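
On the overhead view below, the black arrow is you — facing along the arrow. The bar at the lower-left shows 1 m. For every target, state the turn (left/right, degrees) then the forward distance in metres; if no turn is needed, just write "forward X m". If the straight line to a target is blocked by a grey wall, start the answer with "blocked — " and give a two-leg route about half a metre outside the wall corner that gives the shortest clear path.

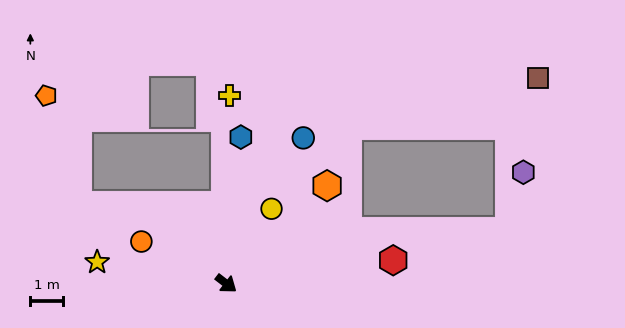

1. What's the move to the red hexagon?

turn left 46°, forward 5.1 m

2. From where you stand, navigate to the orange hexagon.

turn left 82°, forward 4.3 m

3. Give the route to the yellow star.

turn right 152°, forward 4.0 m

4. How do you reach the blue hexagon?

turn left 122°, forward 4.5 m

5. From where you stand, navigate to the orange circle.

turn right 169°, forward 2.9 m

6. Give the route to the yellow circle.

turn left 96°, forward 2.7 m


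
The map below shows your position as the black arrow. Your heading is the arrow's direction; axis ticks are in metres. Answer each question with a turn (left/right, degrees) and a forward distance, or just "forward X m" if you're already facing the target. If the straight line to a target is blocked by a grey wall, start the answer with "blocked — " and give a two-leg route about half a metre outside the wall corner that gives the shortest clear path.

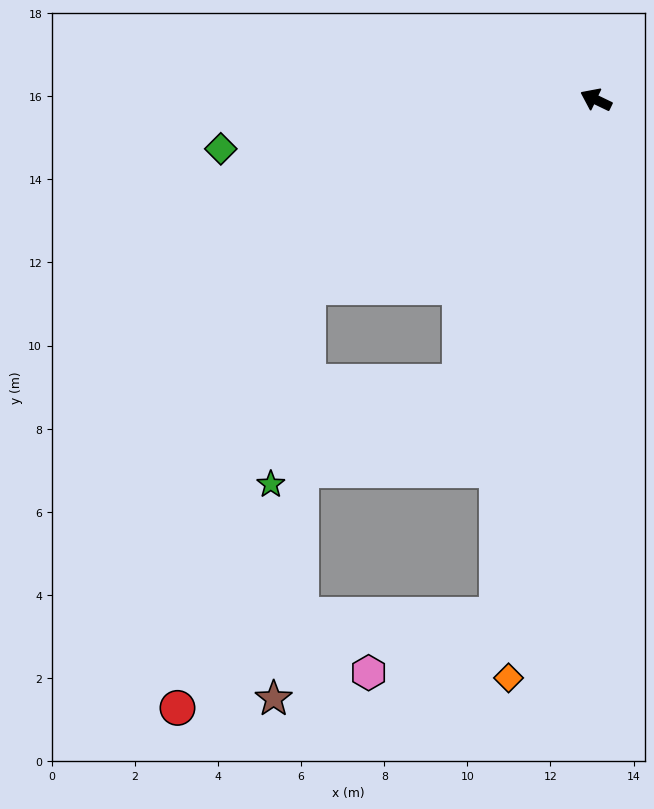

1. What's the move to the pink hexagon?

blocked — turn left 105°, forward 12.6 m, then turn right 55°, forward 3.4 m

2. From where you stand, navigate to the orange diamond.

turn left 107°, forward 14.1 m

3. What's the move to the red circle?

blocked — turn left 59°, forward 8.3 m, then turn left 39°, forward 10.6 m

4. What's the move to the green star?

blocked — turn left 90°, forward 7.5 m, then turn right 36°, forward 5.2 m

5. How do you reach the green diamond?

turn left 33°, forward 9.1 m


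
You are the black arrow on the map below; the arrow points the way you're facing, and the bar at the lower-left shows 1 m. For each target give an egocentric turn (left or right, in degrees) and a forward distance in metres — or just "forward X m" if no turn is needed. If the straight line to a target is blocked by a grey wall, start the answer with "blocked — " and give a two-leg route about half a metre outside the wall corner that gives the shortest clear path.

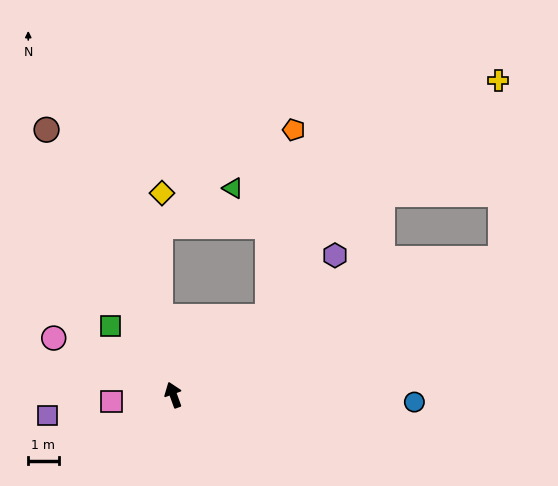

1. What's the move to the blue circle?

turn right 112°, forward 7.9 m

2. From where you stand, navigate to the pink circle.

turn left 45°, forward 4.3 m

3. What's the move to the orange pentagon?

blocked — turn right 70°, forward 4.0 m, then turn left 42°, forward 6.2 m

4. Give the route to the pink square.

turn left 76°, forward 2.0 m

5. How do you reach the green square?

turn left 22°, forward 3.1 m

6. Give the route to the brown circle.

turn left 6°, forward 9.6 m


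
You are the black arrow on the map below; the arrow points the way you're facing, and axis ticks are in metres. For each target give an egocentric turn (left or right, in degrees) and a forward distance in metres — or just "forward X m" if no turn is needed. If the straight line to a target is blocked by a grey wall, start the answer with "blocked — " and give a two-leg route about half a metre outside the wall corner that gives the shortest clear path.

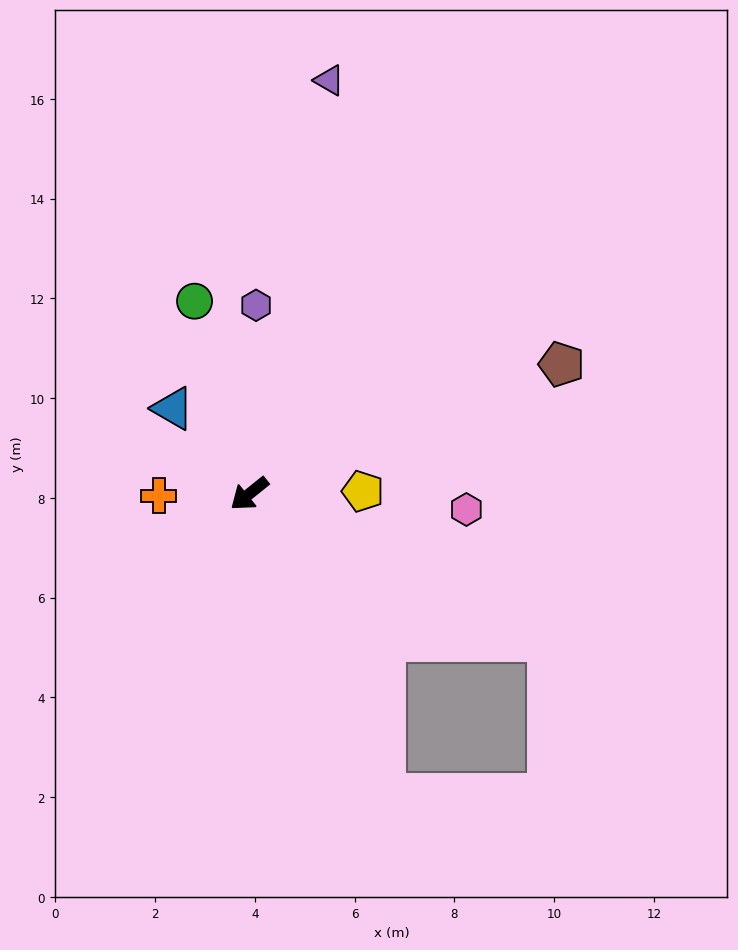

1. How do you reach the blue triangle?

turn right 87°, forward 2.3 m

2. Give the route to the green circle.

turn right 113°, forward 4.0 m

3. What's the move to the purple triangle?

turn right 140°, forward 8.4 m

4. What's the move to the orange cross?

turn right 38°, forward 1.8 m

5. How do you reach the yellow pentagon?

turn left 143°, forward 2.3 m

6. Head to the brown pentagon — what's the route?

turn left 164°, forward 6.8 m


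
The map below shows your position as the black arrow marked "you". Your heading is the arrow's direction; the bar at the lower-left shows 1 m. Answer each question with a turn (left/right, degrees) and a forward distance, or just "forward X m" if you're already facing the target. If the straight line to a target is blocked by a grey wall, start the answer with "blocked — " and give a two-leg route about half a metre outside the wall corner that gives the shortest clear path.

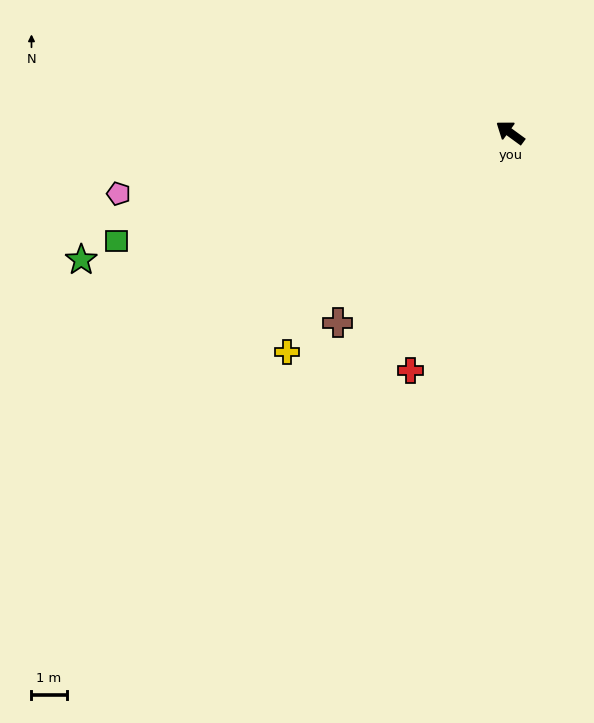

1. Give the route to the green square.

turn left 52°, forward 11.6 m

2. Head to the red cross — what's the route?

turn left 103°, forward 7.3 m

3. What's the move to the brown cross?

turn left 84°, forward 7.3 m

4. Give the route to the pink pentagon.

turn left 45°, forward 11.3 m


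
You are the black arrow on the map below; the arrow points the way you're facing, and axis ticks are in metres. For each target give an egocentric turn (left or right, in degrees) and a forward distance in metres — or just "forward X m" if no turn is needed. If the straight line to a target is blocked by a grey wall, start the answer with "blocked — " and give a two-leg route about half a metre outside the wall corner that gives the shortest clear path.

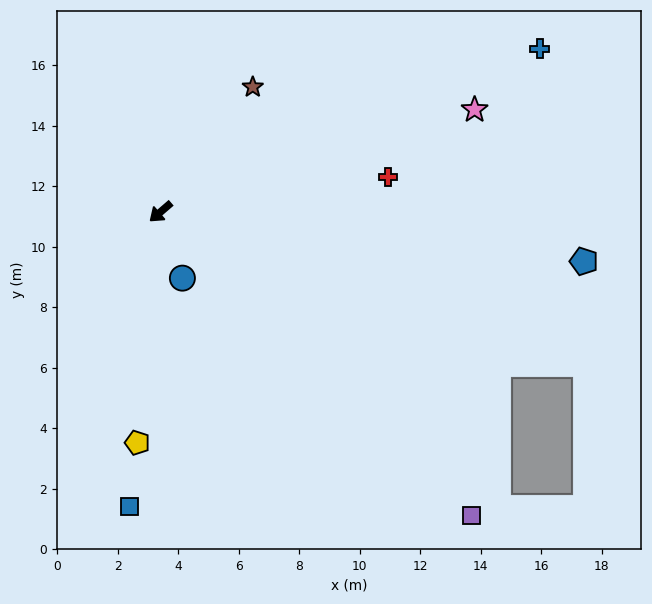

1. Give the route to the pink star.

turn left 157°, forward 10.9 m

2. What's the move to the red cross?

turn left 148°, forward 7.6 m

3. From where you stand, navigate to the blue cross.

turn left 163°, forward 13.7 m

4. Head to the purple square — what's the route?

turn left 95°, forward 14.4 m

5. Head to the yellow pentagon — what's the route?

turn left 43°, forward 7.7 m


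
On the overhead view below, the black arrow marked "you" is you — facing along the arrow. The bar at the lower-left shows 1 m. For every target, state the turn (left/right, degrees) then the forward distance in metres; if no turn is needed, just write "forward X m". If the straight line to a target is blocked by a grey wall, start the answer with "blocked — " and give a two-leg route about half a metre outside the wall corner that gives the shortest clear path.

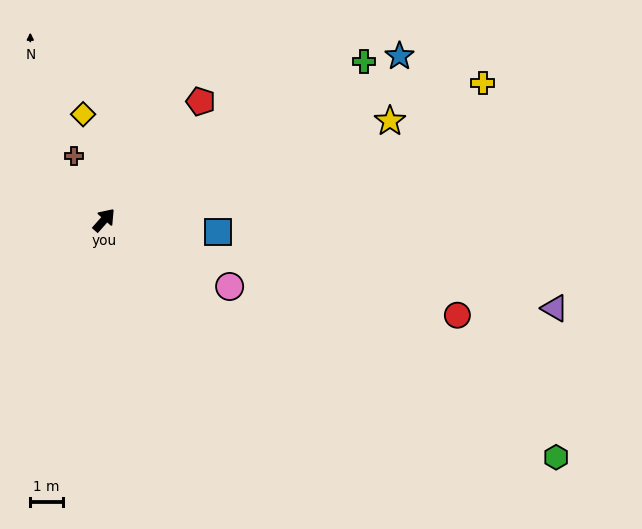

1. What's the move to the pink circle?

turn right 76°, forward 4.4 m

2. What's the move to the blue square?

turn right 54°, forward 3.5 m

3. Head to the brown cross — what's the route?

turn left 67°, forward 2.2 m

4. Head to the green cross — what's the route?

turn right 17°, forward 9.4 m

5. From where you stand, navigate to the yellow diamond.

turn left 53°, forward 3.3 m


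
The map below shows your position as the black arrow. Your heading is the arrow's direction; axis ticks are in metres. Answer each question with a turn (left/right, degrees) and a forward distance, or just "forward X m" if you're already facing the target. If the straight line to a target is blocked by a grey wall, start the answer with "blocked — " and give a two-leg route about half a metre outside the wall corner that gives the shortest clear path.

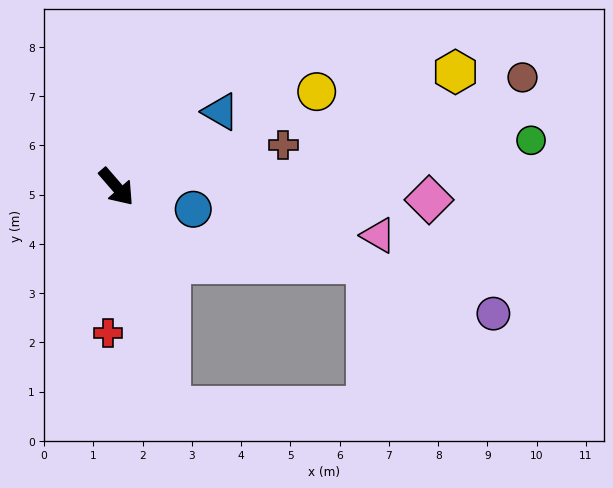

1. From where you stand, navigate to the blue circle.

turn left 33°, forward 1.6 m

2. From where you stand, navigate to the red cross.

turn right 44°, forward 3.0 m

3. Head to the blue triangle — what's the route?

turn left 85°, forward 2.6 m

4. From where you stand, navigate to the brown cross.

turn left 63°, forward 3.5 m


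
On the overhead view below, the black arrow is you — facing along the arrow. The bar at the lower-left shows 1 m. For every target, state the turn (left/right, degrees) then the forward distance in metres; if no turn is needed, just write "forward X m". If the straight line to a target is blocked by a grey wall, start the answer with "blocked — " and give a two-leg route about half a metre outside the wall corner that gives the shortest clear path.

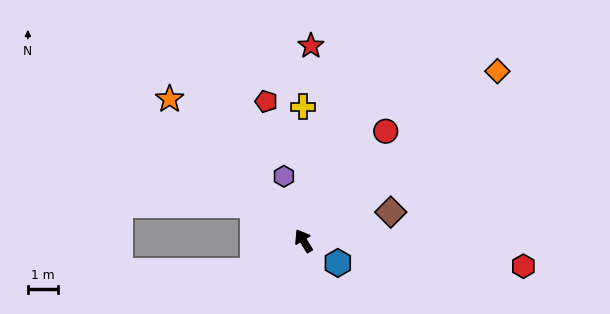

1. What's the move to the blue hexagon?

turn right 154°, forward 1.4 m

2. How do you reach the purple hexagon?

turn right 14°, forward 2.2 m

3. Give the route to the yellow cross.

turn right 31°, forward 4.5 m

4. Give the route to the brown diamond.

turn right 103°, forward 3.1 m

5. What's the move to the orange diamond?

turn right 80°, forward 8.6 m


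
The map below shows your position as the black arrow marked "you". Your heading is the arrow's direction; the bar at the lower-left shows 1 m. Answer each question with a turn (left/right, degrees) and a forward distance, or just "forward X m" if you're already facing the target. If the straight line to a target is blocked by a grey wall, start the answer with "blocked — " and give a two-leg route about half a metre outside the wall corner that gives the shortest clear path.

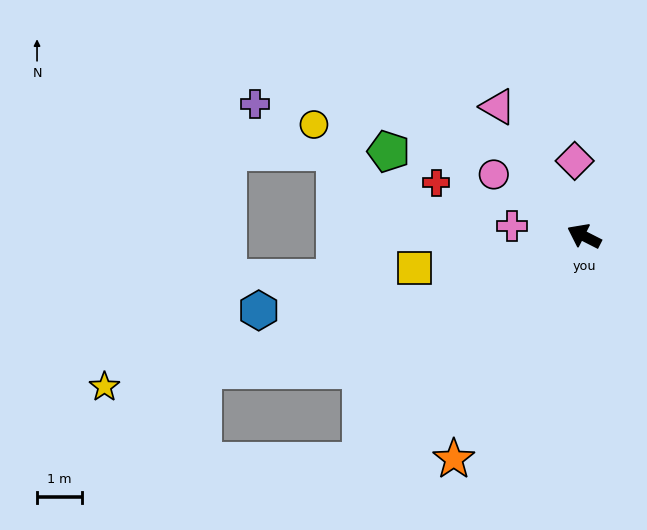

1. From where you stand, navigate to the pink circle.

turn right 7°, forward 2.4 m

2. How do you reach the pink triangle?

turn right 29°, forward 3.5 m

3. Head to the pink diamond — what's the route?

turn right 56°, forward 1.7 m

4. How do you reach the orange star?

turn left 87°, forward 5.8 m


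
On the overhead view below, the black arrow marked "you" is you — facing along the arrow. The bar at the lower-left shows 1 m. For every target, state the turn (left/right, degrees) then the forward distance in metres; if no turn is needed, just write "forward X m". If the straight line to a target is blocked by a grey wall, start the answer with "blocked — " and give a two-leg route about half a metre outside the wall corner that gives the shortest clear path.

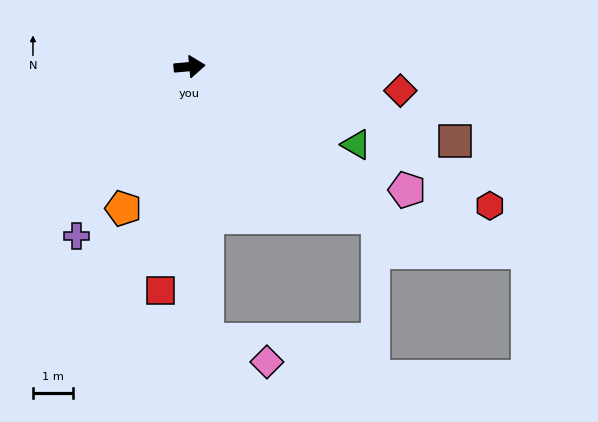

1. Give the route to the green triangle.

turn right 30°, forward 4.6 m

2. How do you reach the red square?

turn right 103°, forward 5.7 m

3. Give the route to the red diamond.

turn right 12°, forward 5.3 m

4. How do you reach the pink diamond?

blocked — turn right 91°, forward 6.9 m, then turn left 65°, forward 1.6 m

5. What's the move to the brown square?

turn right 21°, forward 6.9 m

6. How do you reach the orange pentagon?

turn right 120°, forward 3.9 m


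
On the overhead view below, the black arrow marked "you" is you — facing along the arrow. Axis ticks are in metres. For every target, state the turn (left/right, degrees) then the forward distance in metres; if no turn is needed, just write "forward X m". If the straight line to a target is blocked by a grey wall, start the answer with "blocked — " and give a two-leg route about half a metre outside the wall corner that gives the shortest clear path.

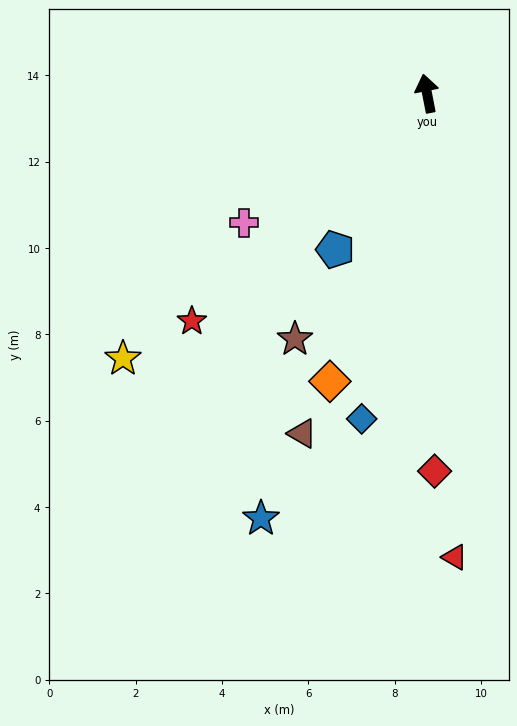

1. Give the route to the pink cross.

turn left 114°, forward 5.2 m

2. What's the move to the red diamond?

turn left 170°, forward 8.8 m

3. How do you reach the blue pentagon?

turn left 139°, forward 4.2 m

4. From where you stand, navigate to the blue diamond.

turn left 158°, forward 7.7 m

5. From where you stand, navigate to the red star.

turn left 123°, forward 7.6 m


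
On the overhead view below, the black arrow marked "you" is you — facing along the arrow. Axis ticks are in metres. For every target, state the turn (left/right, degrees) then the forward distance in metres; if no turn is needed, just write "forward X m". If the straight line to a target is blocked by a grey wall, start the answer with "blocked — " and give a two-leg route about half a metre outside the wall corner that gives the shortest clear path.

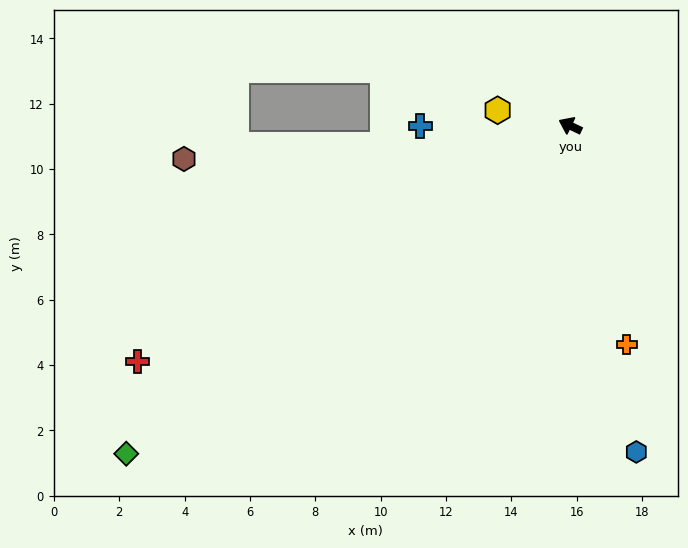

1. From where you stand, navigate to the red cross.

turn left 54°, forward 15.1 m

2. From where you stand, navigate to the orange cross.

turn left 130°, forward 6.9 m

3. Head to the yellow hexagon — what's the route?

turn left 13°, forward 2.3 m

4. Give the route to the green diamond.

turn left 62°, forward 16.9 m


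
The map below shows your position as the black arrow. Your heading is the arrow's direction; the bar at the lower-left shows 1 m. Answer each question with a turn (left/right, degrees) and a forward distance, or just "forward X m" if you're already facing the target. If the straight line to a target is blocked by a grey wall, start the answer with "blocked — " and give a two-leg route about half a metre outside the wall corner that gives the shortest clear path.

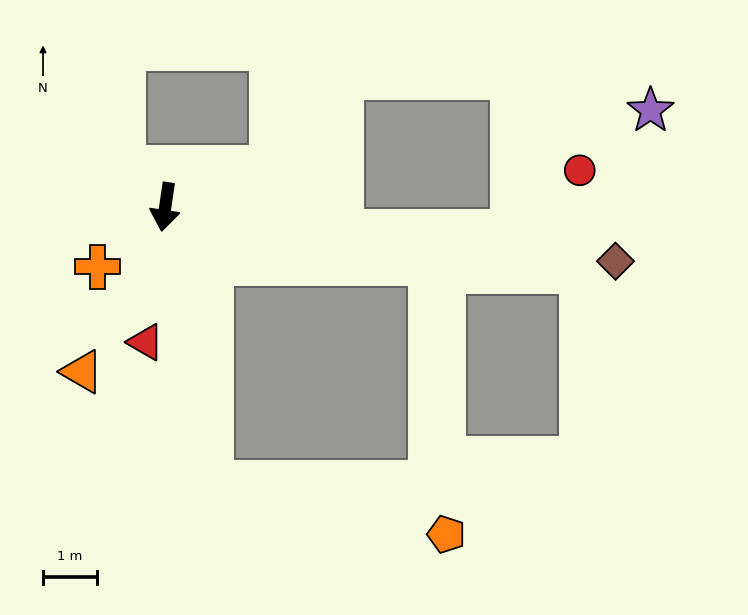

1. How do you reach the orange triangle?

turn right 18°, forward 3.4 m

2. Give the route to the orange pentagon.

blocked — turn left 18°, forward 5.2 m, then turn left 68°, forward 4.4 m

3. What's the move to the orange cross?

turn right 40°, forward 1.7 m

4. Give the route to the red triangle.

forward 2.5 m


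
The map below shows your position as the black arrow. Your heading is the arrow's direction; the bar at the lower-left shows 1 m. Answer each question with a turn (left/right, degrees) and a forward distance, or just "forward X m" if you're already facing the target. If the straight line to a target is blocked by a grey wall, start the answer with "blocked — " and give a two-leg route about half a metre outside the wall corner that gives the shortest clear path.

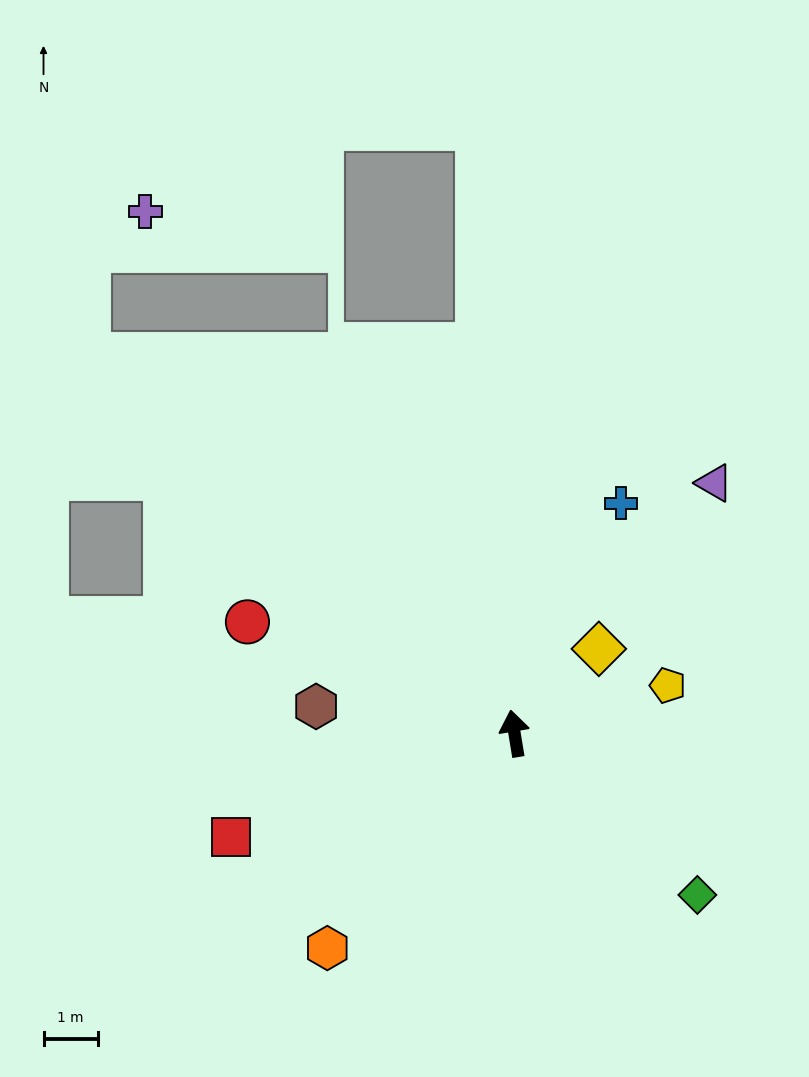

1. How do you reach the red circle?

turn left 58°, forward 5.3 m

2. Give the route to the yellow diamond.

turn right 54°, forward 2.2 m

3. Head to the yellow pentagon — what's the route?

turn right 82°, forward 3.0 m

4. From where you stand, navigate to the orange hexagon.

turn left 130°, forward 5.3 m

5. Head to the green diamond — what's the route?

turn right 141°, forward 4.5 m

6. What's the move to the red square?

turn left 101°, forward 5.6 m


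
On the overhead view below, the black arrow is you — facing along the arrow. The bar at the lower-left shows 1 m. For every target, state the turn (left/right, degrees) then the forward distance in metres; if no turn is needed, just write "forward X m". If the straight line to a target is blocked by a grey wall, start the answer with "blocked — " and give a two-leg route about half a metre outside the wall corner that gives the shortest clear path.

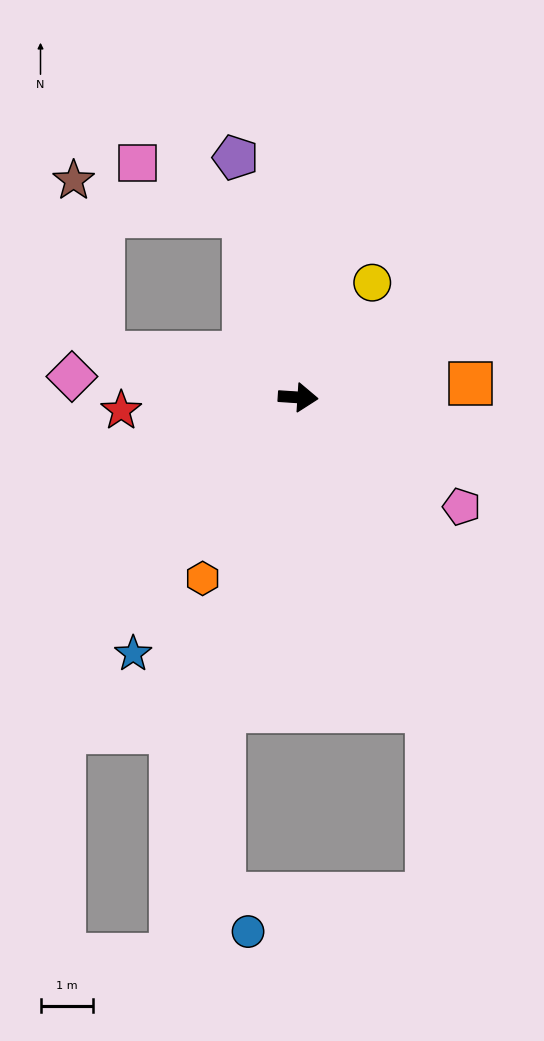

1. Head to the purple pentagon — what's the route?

turn left 108°, forward 4.7 m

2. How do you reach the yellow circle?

turn left 61°, forward 2.6 m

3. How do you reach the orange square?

turn left 8°, forward 3.3 m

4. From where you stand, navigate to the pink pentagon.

turn right 30°, forward 3.8 m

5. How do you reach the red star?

turn right 172°, forward 3.4 m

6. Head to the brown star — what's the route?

blocked — turn left 171°, forward 3.8 m, then turn right 68°, forward 3.4 m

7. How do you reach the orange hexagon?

turn right 114°, forward 3.9 m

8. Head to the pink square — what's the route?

blocked — turn left 110°, forward 3.6 m, then turn left 48°, forward 2.3 m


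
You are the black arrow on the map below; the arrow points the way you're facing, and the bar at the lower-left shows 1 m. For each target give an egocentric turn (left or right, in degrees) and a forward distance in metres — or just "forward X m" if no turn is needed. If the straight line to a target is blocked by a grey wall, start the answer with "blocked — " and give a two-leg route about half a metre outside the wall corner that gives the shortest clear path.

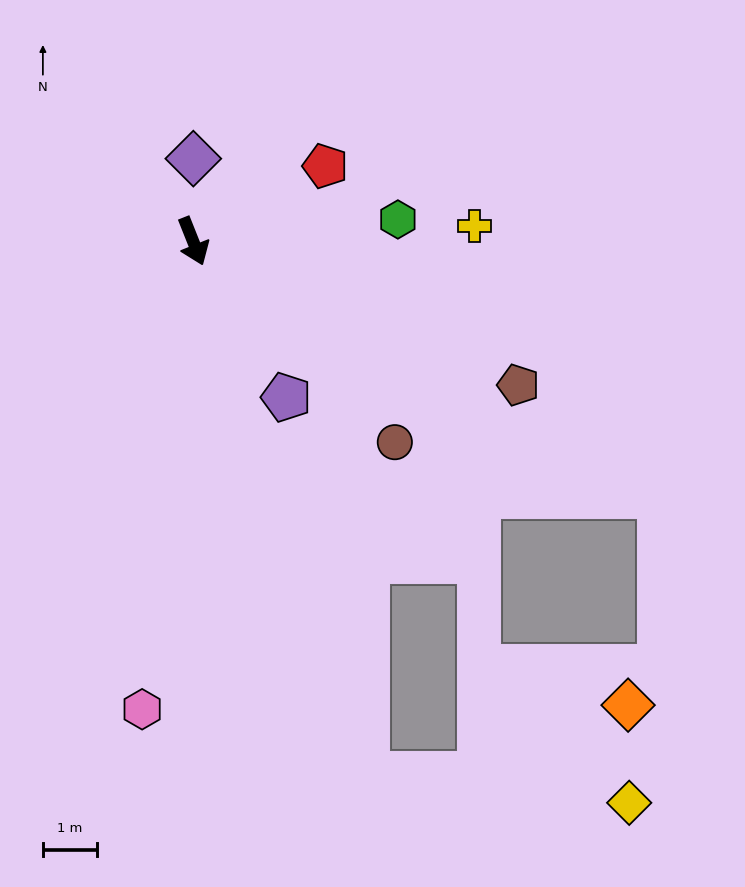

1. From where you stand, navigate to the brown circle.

turn left 23°, forward 5.3 m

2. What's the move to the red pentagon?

turn left 98°, forward 2.8 m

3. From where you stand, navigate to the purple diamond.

turn left 158°, forward 1.5 m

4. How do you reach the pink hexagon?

turn right 28°, forward 8.7 m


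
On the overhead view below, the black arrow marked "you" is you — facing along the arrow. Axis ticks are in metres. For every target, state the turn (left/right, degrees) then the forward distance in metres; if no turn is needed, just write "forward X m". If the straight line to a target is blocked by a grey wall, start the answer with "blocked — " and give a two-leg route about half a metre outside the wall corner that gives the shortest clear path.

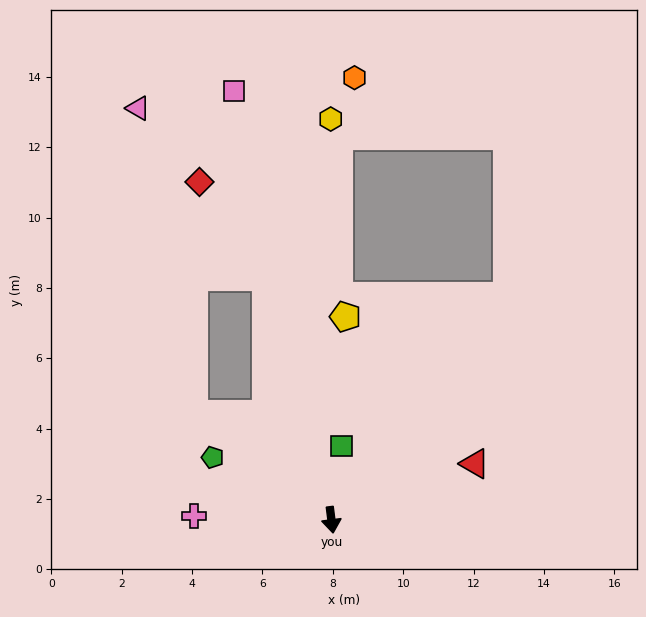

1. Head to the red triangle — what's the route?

turn left 104°, forward 4.4 m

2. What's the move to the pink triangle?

blocked — turn right 135°, forward 4.9 m, then turn right 42°, forward 8.8 m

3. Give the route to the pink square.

turn right 174°, forward 12.5 m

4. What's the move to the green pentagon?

turn right 125°, forward 3.8 m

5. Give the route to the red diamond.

blocked — turn right 172°, forward 7.2 m, then turn left 20°, forward 3.3 m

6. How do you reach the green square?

turn left 165°, forward 2.1 m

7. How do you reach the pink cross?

turn right 99°, forward 3.9 m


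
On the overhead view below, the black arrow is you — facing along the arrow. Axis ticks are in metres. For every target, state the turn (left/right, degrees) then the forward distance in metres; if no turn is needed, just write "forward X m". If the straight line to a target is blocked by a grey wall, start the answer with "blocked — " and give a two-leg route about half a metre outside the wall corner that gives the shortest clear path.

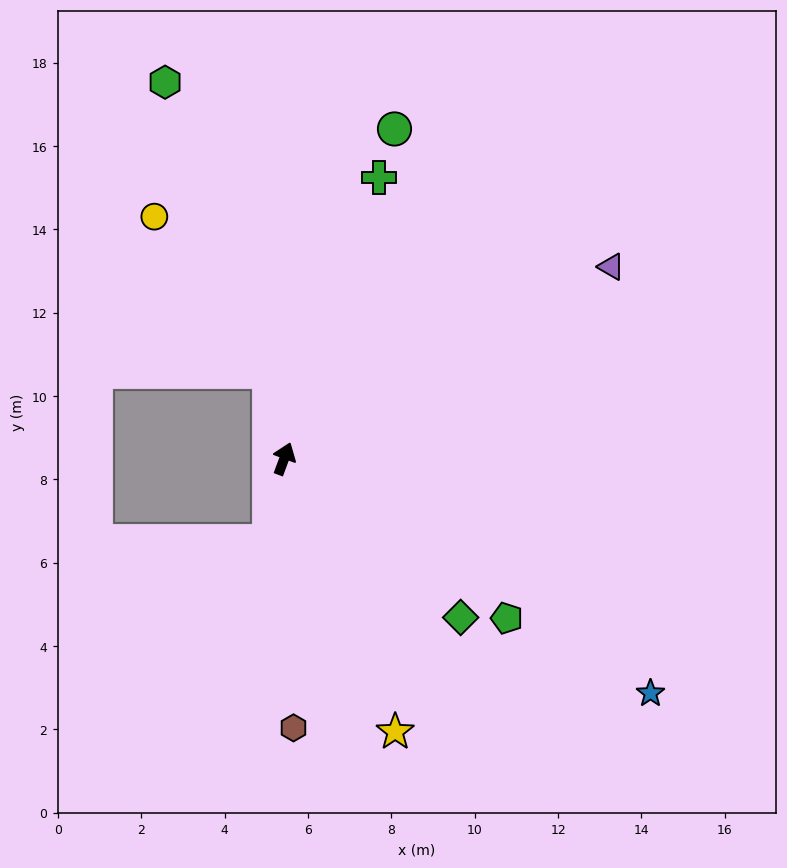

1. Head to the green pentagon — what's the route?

turn right 105°, forward 6.6 m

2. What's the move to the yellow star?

turn right 137°, forward 7.1 m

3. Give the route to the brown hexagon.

turn right 158°, forward 6.5 m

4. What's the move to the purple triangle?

turn right 39°, forward 9.1 m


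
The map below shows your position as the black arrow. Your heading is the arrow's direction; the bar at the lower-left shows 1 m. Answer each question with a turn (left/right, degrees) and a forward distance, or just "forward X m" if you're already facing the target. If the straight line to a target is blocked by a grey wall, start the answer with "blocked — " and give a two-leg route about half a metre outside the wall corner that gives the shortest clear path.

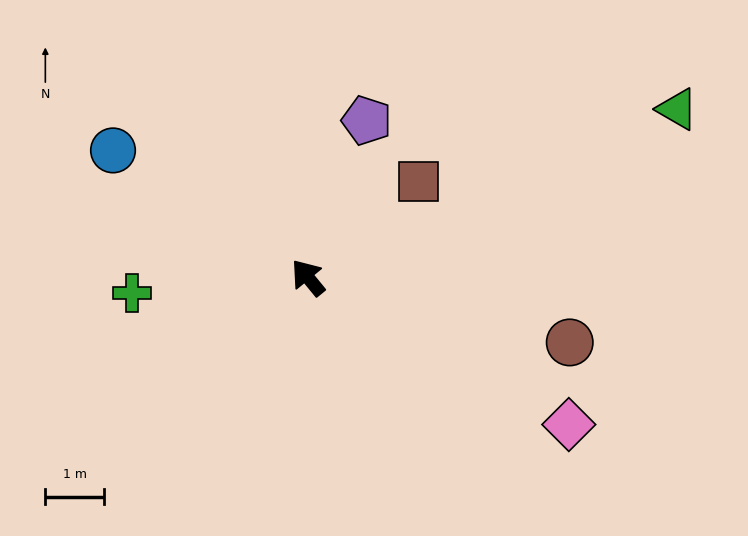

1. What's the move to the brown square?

turn right 88°, forward 2.5 m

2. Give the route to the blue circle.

turn left 18°, forward 3.9 m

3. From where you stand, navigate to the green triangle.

turn right 105°, forward 6.9 m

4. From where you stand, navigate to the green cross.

turn left 56°, forward 3.0 m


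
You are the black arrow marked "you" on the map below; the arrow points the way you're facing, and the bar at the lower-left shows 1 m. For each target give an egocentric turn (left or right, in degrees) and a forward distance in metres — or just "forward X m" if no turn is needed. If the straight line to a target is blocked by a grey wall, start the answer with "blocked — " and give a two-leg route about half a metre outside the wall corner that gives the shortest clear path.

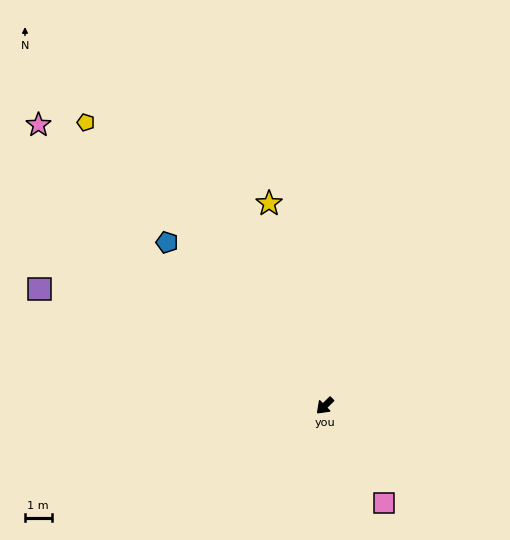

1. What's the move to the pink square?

turn left 77°, forward 4.3 m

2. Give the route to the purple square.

turn right 67°, forward 11.6 m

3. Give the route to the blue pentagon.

turn right 90°, forward 8.5 m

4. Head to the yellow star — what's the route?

turn right 119°, forward 7.9 m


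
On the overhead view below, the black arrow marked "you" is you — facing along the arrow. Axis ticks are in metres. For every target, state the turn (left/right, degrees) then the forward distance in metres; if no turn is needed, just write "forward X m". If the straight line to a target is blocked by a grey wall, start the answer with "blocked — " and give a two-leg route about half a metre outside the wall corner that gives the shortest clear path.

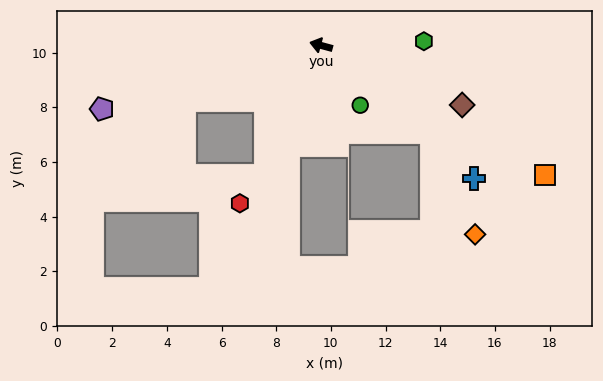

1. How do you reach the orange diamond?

blocked — turn left 157°, forward 5.1 m, then turn right 29°, forward 4.1 m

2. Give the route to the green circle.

turn left 138°, forward 2.6 m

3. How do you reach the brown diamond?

turn left 172°, forward 5.6 m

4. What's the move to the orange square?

turn left 165°, forward 9.5 m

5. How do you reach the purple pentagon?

turn left 31°, forward 8.3 m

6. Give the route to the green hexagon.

turn right 163°, forward 3.8 m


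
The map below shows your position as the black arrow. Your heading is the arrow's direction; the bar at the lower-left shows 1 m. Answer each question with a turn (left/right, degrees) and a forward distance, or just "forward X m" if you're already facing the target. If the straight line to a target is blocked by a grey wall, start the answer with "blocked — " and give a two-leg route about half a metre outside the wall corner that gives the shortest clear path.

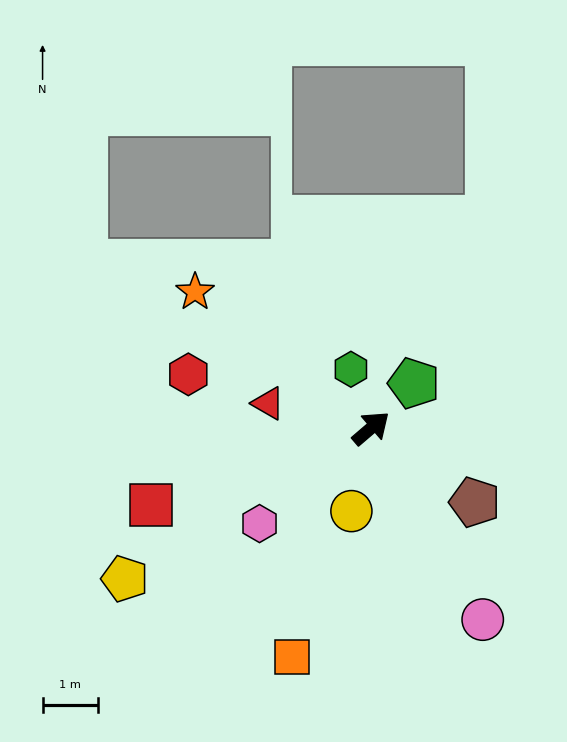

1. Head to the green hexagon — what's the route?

turn left 68°, forward 1.1 m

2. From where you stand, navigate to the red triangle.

turn left 126°, forward 1.9 m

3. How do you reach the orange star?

turn left 102°, forward 4.0 m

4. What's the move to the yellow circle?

turn right 144°, forward 1.5 m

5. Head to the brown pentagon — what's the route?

turn right 76°, forward 2.3 m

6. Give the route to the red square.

turn left 159°, forward 4.2 m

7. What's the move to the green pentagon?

turn left 6°, forward 1.1 m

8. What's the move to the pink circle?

turn right 100°, forward 4.0 m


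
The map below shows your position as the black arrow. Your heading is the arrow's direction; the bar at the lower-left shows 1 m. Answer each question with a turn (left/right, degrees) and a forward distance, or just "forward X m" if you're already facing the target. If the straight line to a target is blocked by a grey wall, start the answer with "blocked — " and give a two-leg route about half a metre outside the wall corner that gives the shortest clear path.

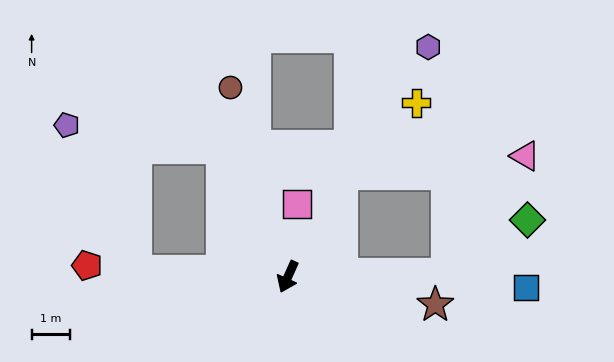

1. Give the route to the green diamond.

blocked — turn left 115°, forward 4.2 m, then turn left 33°, forward 2.5 m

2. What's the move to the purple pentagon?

blocked — turn right 129°, forward 3.8 m, then turn left 55°, forward 4.1 m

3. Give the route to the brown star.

turn left 103°, forward 4.0 m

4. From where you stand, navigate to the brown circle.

turn right 139°, forward 5.2 m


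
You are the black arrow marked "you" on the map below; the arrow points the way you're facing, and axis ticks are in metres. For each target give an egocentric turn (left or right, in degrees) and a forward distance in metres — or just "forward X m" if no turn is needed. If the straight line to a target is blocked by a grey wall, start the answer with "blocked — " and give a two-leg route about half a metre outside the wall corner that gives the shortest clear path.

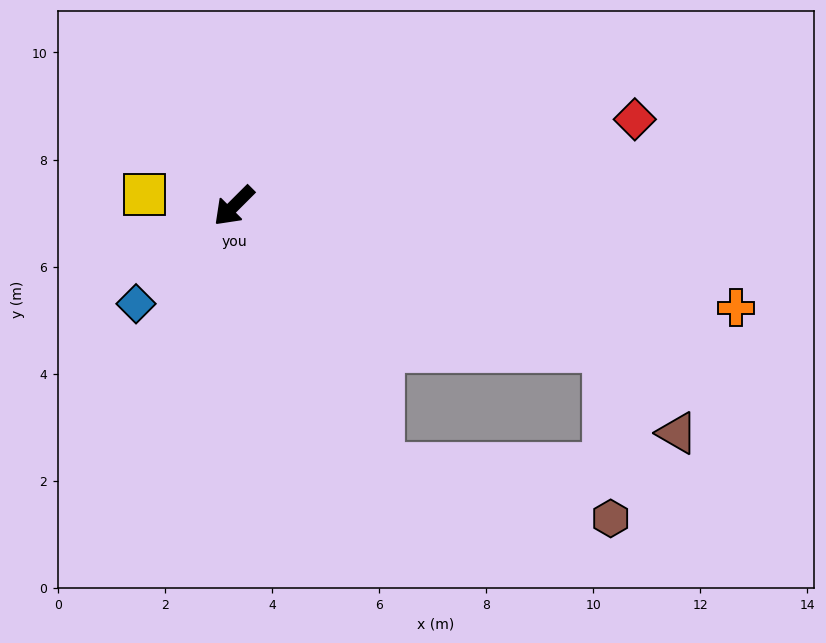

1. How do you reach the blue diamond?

forward 2.6 m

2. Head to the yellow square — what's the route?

turn right 52°, forward 1.7 m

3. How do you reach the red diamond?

turn left 147°, forward 7.7 m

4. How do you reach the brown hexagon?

blocked — turn left 75°, forward 5.6 m, then turn left 47°, forward 4.4 m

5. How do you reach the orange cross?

turn left 124°, forward 9.6 m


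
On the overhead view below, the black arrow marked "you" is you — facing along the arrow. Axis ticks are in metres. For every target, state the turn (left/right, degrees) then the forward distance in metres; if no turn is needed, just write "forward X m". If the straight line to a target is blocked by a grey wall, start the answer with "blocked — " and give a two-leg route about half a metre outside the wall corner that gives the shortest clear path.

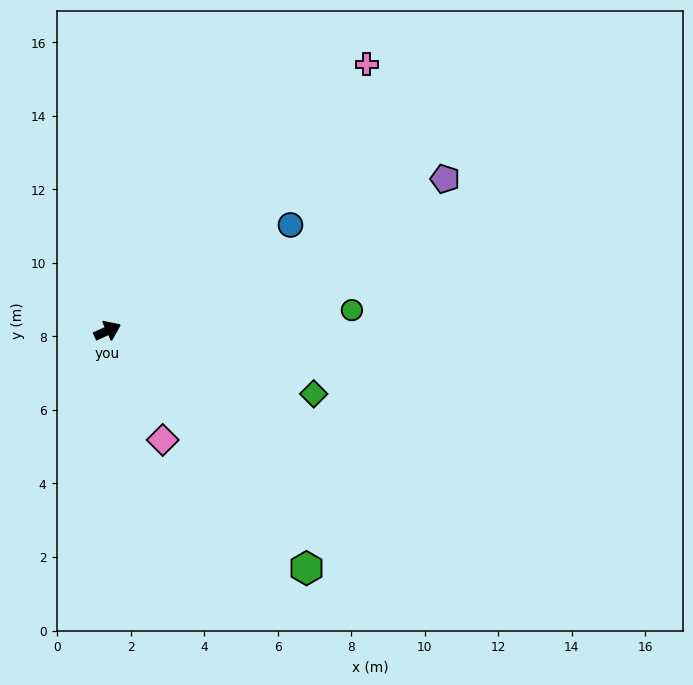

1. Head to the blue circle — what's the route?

turn left 5°, forward 5.7 m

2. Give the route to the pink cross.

turn left 21°, forward 10.1 m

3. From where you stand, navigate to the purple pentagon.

forward 10.1 m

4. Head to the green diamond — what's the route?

turn right 42°, forward 5.9 m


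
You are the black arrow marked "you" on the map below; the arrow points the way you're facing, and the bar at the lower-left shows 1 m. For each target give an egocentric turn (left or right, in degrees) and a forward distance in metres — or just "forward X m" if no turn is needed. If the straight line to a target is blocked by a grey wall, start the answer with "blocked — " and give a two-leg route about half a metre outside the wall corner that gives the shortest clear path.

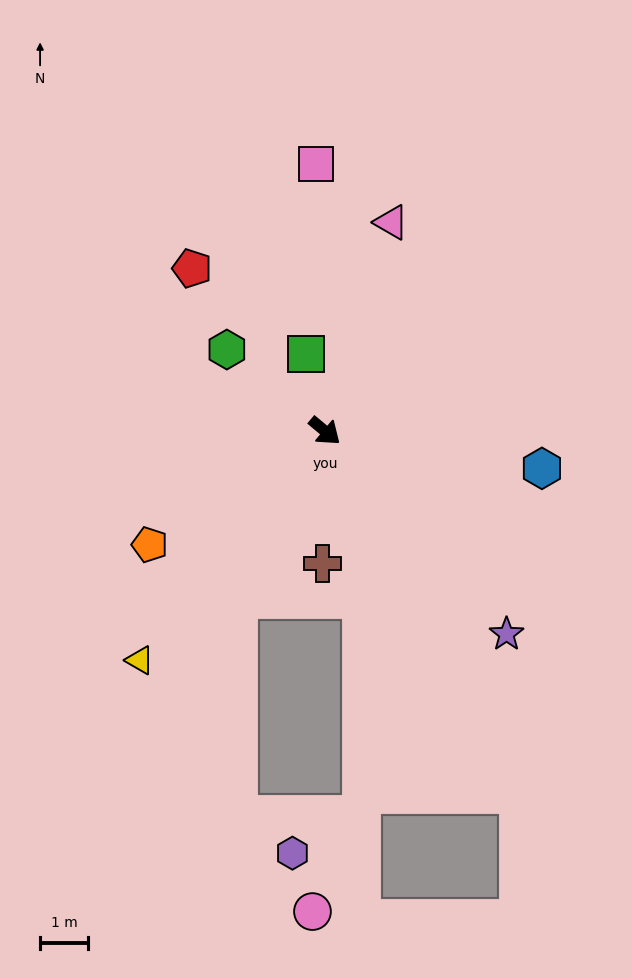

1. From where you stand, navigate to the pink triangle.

turn left 112°, forward 4.5 m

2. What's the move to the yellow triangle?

turn right 89°, forward 6.1 m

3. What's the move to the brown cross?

turn right 51°, forward 2.7 m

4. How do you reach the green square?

turn left 144°, forward 1.6 m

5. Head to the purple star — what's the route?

turn right 8°, forward 5.6 m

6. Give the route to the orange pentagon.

turn right 107°, forward 4.3 m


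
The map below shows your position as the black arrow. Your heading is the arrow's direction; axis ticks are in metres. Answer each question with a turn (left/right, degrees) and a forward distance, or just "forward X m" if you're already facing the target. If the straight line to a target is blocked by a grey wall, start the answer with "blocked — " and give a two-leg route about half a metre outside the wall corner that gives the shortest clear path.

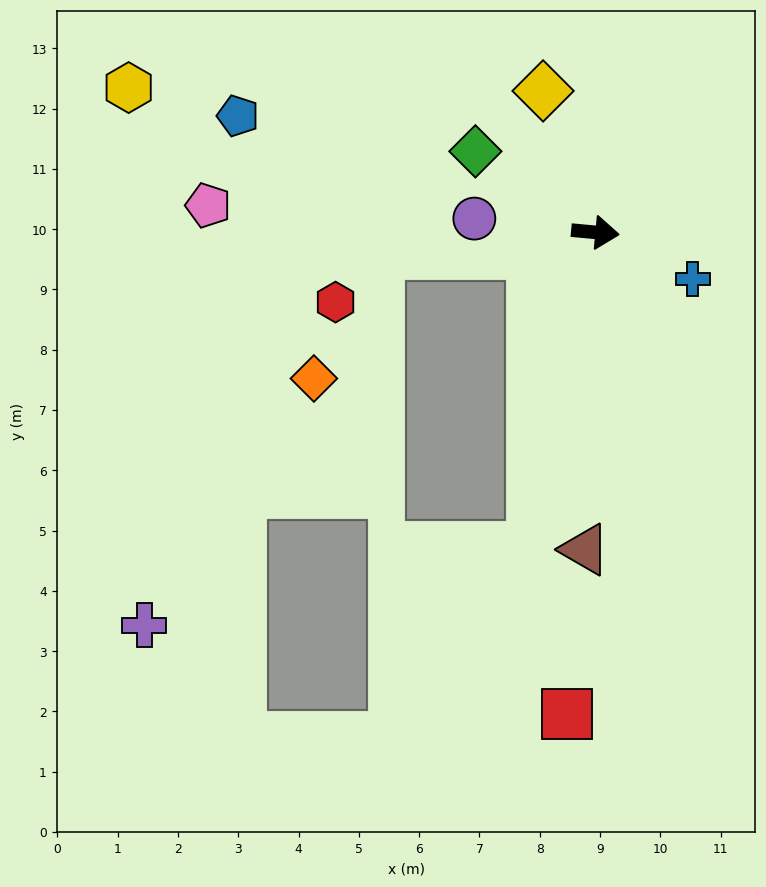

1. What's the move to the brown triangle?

turn right 87°, forward 5.3 m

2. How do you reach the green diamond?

turn left 151°, forward 2.4 m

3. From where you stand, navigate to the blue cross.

turn right 20°, forward 1.8 m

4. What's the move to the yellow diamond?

turn left 116°, forward 2.5 m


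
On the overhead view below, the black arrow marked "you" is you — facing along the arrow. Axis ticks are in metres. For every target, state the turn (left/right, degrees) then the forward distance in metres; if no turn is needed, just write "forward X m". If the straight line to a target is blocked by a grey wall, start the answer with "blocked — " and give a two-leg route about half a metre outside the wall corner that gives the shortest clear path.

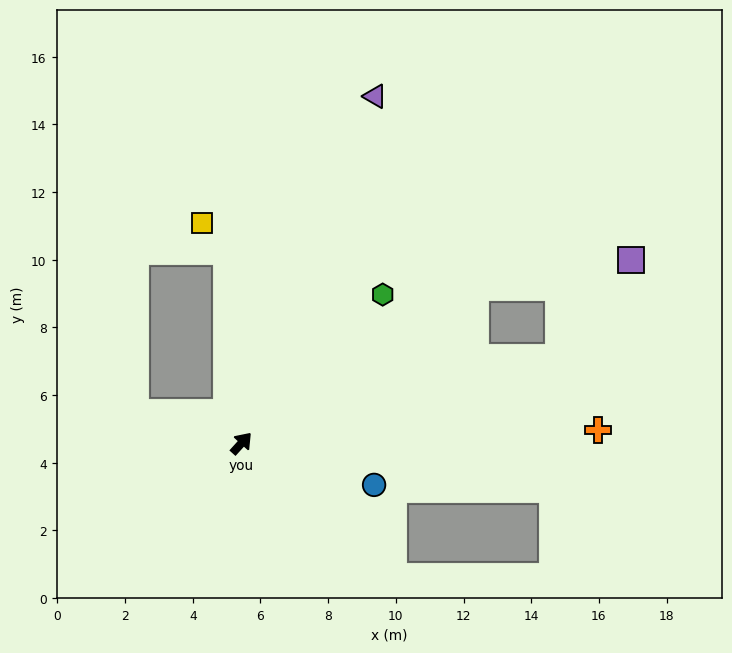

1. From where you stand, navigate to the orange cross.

turn right 46°, forward 10.5 m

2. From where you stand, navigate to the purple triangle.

turn left 21°, forward 11.0 m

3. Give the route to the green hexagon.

forward 6.1 m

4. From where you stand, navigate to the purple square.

blocked — turn right 14°, forward 8.3 m, then turn right 24°, forward 4.7 m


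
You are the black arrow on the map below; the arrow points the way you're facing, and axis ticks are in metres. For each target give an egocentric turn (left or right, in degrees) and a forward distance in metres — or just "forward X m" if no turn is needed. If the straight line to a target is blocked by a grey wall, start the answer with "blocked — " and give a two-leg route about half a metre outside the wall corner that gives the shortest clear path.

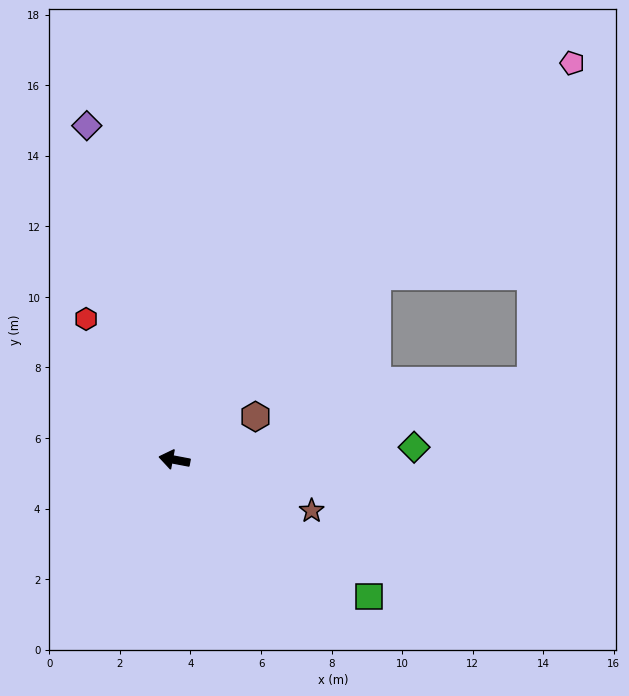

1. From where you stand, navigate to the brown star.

turn left 170°, forward 4.1 m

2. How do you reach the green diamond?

turn right 166°, forward 6.8 m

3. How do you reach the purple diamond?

turn right 65°, forward 9.8 m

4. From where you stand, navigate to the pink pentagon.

turn right 124°, forward 15.9 m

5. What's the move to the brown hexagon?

turn right 141°, forward 2.6 m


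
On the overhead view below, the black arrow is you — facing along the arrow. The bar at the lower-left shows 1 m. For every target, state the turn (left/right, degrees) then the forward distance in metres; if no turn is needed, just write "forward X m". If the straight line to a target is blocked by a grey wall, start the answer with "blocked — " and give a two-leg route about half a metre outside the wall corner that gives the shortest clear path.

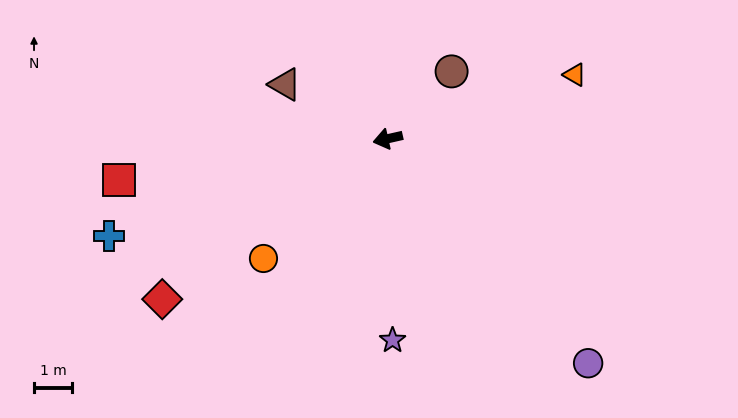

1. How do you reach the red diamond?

turn left 23°, forward 7.3 m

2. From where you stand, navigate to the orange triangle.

turn right 174°, forward 5.2 m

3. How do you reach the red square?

turn right 4°, forward 7.1 m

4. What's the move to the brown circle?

turn right 146°, forward 2.4 m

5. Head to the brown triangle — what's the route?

turn right 41°, forward 3.0 m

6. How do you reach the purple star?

turn left 79°, forward 5.3 m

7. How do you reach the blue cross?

turn left 6°, forward 7.7 m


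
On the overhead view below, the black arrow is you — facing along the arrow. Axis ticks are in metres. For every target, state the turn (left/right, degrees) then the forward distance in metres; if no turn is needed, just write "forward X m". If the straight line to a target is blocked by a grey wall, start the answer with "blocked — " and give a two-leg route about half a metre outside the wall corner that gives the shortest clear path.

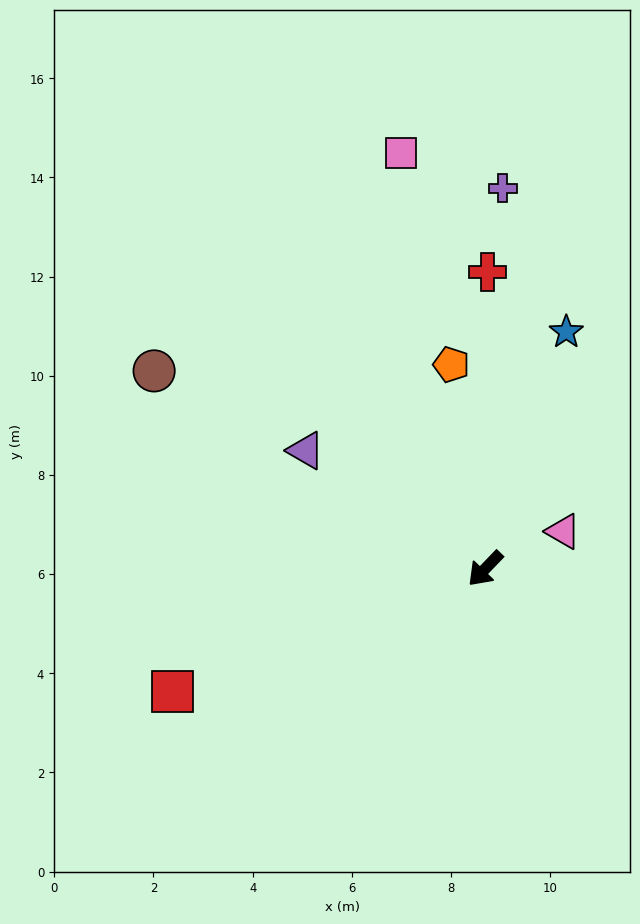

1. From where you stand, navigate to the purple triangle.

turn right 79°, forward 4.3 m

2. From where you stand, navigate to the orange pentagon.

turn right 127°, forward 4.2 m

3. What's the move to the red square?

turn right 25°, forward 6.8 m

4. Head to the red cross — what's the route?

turn right 137°, forward 6.0 m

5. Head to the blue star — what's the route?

turn right 155°, forward 5.0 m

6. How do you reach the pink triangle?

turn left 159°, forward 1.7 m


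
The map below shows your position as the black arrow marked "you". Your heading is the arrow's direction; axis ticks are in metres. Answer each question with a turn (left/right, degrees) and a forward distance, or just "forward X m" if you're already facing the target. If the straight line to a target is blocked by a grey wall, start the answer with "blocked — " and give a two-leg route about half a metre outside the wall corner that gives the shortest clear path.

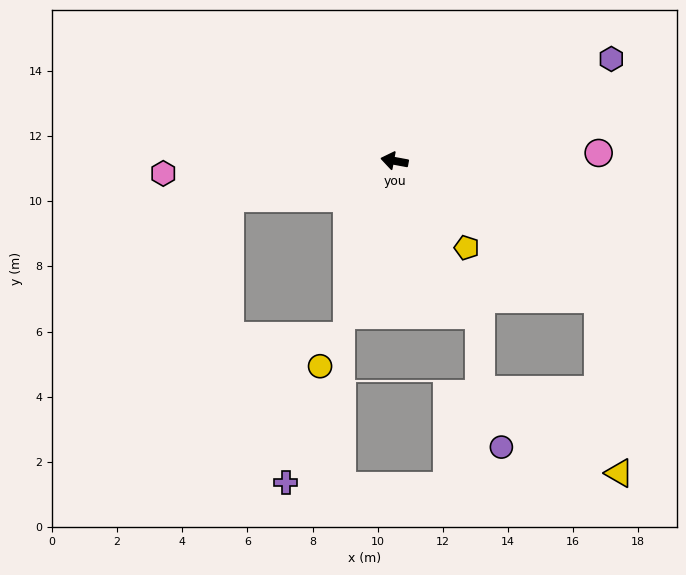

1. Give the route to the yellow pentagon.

turn left 140°, forward 3.5 m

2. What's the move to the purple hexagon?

turn right 144°, forward 7.4 m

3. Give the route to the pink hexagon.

turn left 14°, forward 7.1 m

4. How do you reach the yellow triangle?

blocked — turn left 156°, forward 7.6 m, then turn right 49°, forward 5.4 m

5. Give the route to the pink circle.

turn right 167°, forward 6.3 m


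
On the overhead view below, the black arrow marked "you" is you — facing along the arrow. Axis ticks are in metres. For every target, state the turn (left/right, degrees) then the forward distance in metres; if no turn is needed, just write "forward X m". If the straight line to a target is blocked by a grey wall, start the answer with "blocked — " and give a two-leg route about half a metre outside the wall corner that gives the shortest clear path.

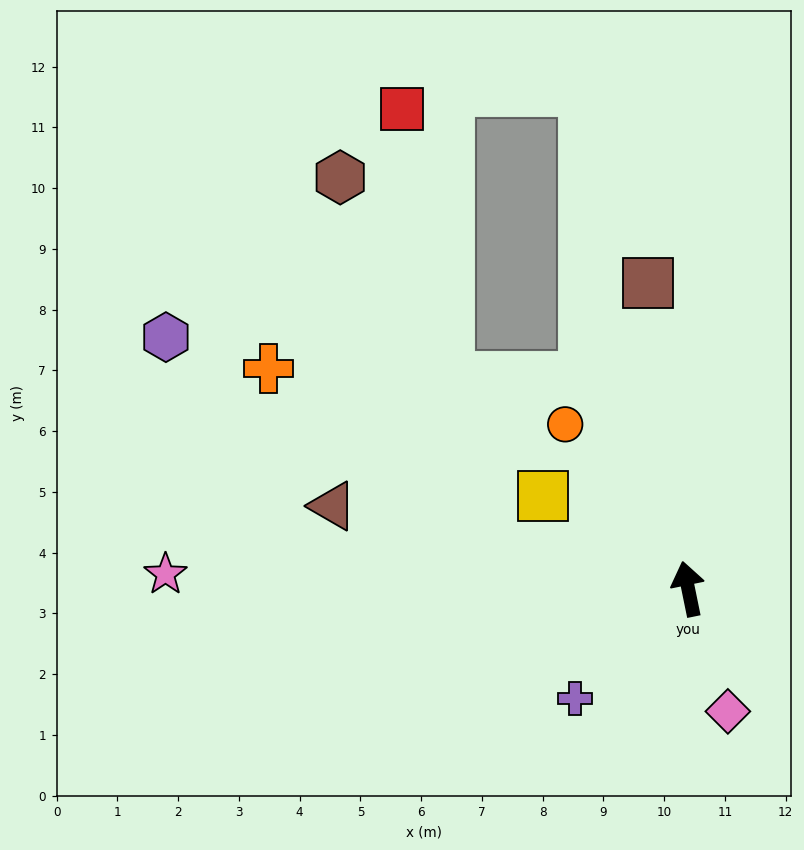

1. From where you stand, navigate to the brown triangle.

turn left 65°, forward 6.0 m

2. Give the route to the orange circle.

turn left 25°, forward 3.4 m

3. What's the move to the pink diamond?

turn right 174°, forward 2.1 m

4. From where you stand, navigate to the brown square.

turn right 4°, forward 5.1 m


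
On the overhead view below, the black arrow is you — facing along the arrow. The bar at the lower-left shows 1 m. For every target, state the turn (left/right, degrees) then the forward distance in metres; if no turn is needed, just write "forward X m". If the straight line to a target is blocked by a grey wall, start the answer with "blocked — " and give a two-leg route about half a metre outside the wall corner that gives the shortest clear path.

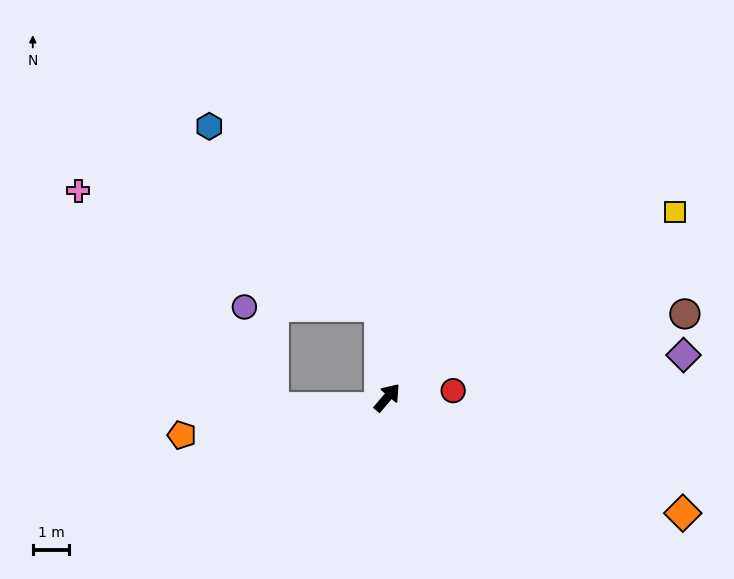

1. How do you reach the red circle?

turn right 44°, forward 1.8 m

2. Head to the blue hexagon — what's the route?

blocked — turn left 45°, forward 2.5 m, then turn left 39°, forward 6.9 m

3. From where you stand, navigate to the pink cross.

blocked — turn left 45°, forward 2.5 m, then turn left 64°, forward 8.9 m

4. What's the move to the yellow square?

turn right 17°, forward 9.5 m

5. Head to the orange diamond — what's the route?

turn right 71°, forward 8.8 m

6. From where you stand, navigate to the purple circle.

blocked — turn left 45°, forward 2.5 m, then turn left 85°, forward 3.7 m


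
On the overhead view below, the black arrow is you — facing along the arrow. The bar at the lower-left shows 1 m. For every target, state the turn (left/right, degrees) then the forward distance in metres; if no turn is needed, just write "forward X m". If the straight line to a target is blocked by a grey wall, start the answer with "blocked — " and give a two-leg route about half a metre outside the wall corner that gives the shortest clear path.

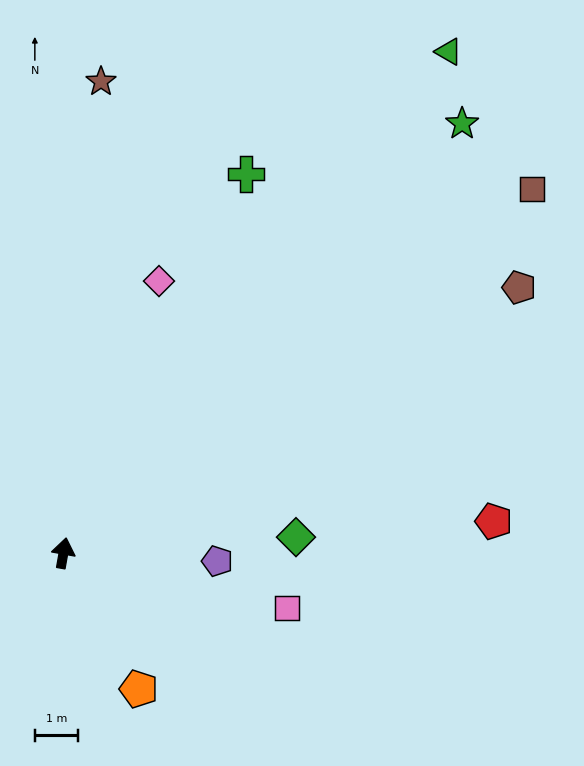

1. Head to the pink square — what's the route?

turn right 94°, forward 5.3 m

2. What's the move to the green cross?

turn right 16°, forward 9.7 m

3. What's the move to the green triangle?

turn right 27°, forward 14.6 m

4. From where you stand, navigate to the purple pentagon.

turn right 83°, forward 3.6 m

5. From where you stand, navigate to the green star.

turn right 33°, forward 13.6 m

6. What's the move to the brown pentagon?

turn right 50°, forward 12.2 m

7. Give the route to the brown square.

turn right 42°, forward 13.7 m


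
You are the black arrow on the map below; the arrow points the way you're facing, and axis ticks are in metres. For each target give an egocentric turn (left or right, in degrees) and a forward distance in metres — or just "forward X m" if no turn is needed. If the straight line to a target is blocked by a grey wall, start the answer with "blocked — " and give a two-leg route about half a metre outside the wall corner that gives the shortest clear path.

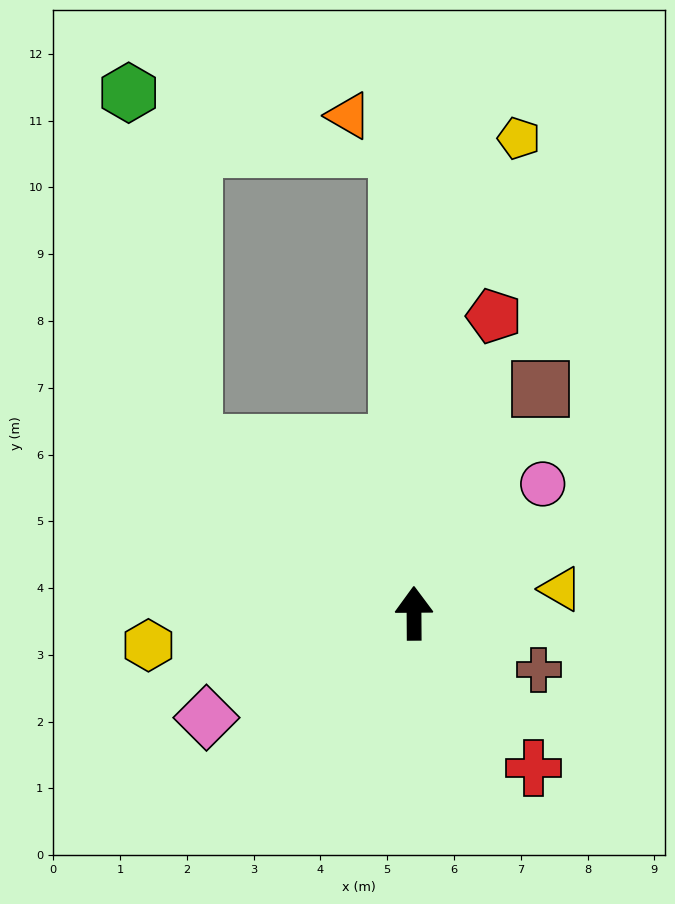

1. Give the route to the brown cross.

turn right 115°, forward 2.1 m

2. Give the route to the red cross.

turn right 143°, forward 2.9 m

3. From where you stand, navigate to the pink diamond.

turn left 116°, forward 3.5 m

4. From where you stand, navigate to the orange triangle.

blocked — forward 7.0 m, then turn left 55°, forward 0.9 m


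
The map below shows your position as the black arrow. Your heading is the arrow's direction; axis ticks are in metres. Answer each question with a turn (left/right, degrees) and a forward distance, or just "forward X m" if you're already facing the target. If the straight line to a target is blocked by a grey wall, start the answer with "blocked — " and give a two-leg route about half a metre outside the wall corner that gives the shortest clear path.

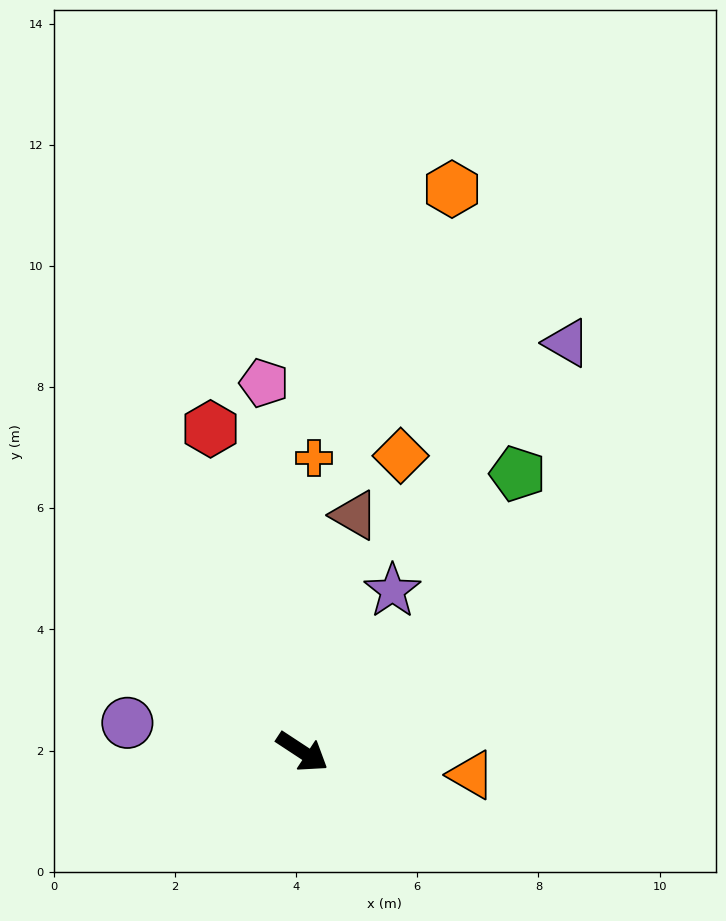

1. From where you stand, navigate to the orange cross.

turn left 121°, forward 4.9 m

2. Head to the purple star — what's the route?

turn left 94°, forward 3.0 m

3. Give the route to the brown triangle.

turn left 111°, forward 4.0 m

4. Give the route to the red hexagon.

turn left 139°, forward 5.5 m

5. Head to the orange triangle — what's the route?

turn left 26°, forward 2.8 m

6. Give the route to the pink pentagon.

turn left 129°, forward 6.1 m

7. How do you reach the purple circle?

turn right 156°, forward 2.9 m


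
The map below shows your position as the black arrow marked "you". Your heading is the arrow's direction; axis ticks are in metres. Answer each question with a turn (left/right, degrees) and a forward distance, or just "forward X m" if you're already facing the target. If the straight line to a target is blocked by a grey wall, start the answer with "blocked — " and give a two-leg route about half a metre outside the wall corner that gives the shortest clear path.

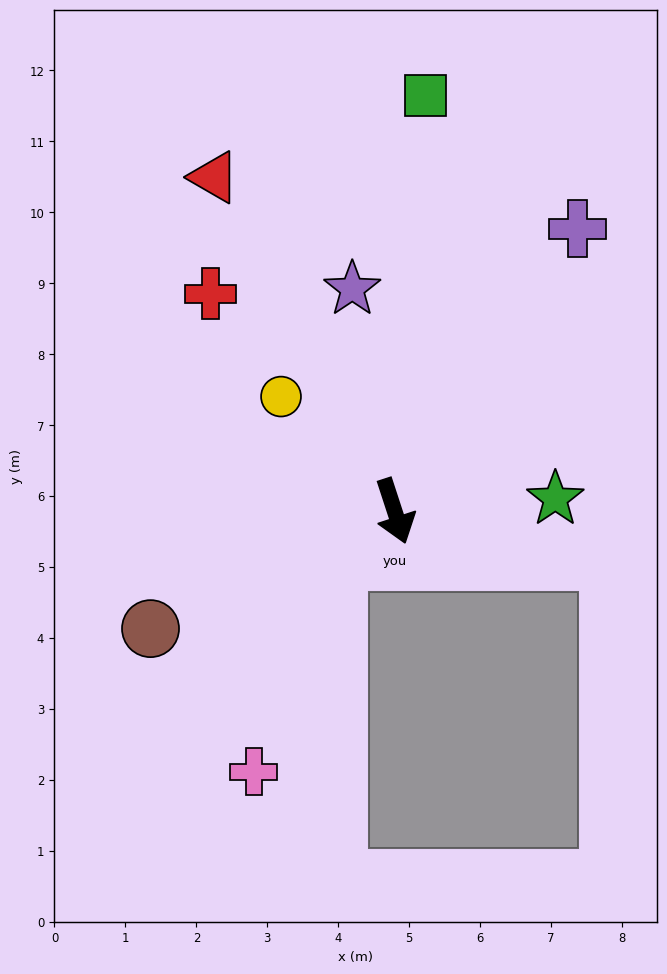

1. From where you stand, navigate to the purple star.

turn left 173°, forward 3.2 m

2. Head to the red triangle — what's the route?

turn right 170°, forward 5.4 m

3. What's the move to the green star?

turn left 76°, forward 2.3 m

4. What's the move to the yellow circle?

turn right 153°, forward 2.3 m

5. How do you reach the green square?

turn left 158°, forward 5.9 m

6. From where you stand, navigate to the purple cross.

turn left 129°, forward 4.7 m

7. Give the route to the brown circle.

turn right 82°, forward 3.8 m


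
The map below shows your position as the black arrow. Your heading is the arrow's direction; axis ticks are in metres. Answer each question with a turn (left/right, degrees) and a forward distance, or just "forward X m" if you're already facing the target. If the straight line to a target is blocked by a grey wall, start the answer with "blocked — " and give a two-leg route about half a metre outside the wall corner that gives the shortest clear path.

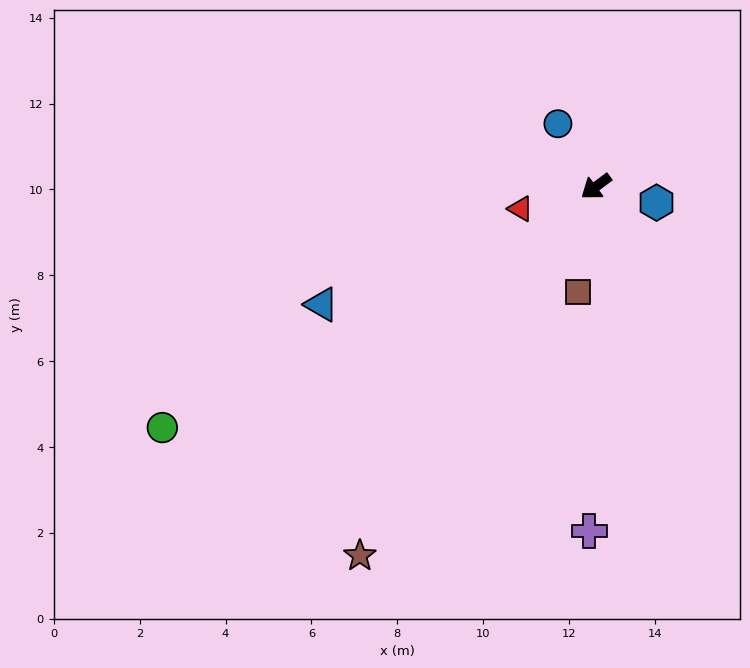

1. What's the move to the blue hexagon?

turn left 128°, forward 1.5 m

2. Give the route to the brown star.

turn left 21°, forward 10.2 m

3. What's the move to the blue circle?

turn right 95°, forward 1.7 m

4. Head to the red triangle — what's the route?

turn right 20°, forward 1.8 m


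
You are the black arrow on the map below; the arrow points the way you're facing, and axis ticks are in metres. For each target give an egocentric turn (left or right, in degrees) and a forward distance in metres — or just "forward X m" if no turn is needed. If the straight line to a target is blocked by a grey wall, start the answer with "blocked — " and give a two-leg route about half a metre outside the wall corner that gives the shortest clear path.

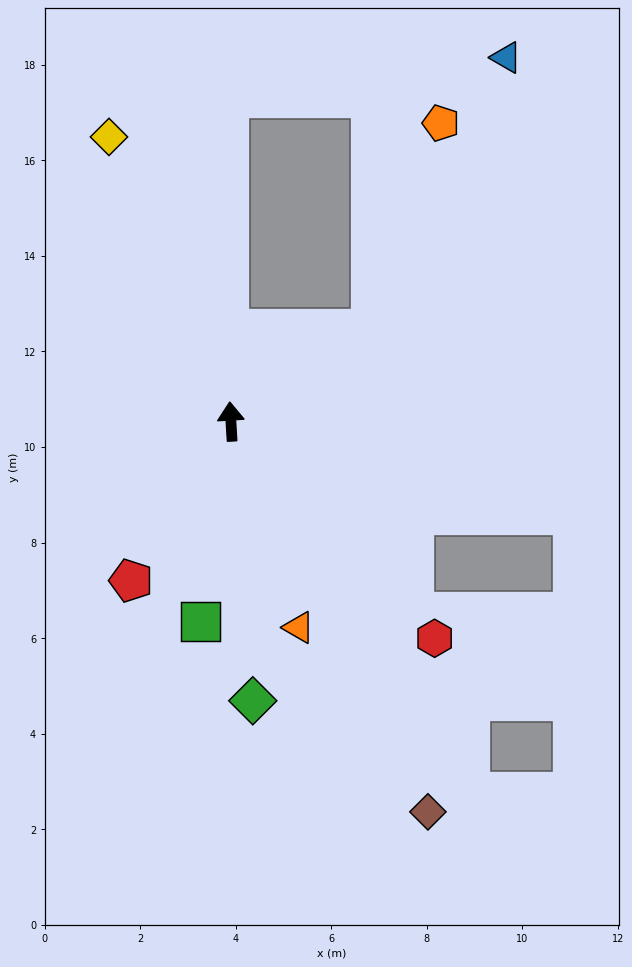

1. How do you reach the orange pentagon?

blocked — turn right 60°, forward 3.5 m, then turn left 38°, forward 4.6 m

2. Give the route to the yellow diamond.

turn left 20°, forward 6.5 m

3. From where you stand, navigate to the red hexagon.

turn right 140°, forward 6.2 m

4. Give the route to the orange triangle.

turn right 165°, forward 4.5 m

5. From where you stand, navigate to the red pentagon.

turn left 144°, forward 3.9 m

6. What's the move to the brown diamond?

turn right 157°, forward 9.2 m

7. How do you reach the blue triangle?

blocked — turn right 60°, forward 3.5 m, then turn left 30°, forward 6.4 m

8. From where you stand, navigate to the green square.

turn left 168°, forward 4.2 m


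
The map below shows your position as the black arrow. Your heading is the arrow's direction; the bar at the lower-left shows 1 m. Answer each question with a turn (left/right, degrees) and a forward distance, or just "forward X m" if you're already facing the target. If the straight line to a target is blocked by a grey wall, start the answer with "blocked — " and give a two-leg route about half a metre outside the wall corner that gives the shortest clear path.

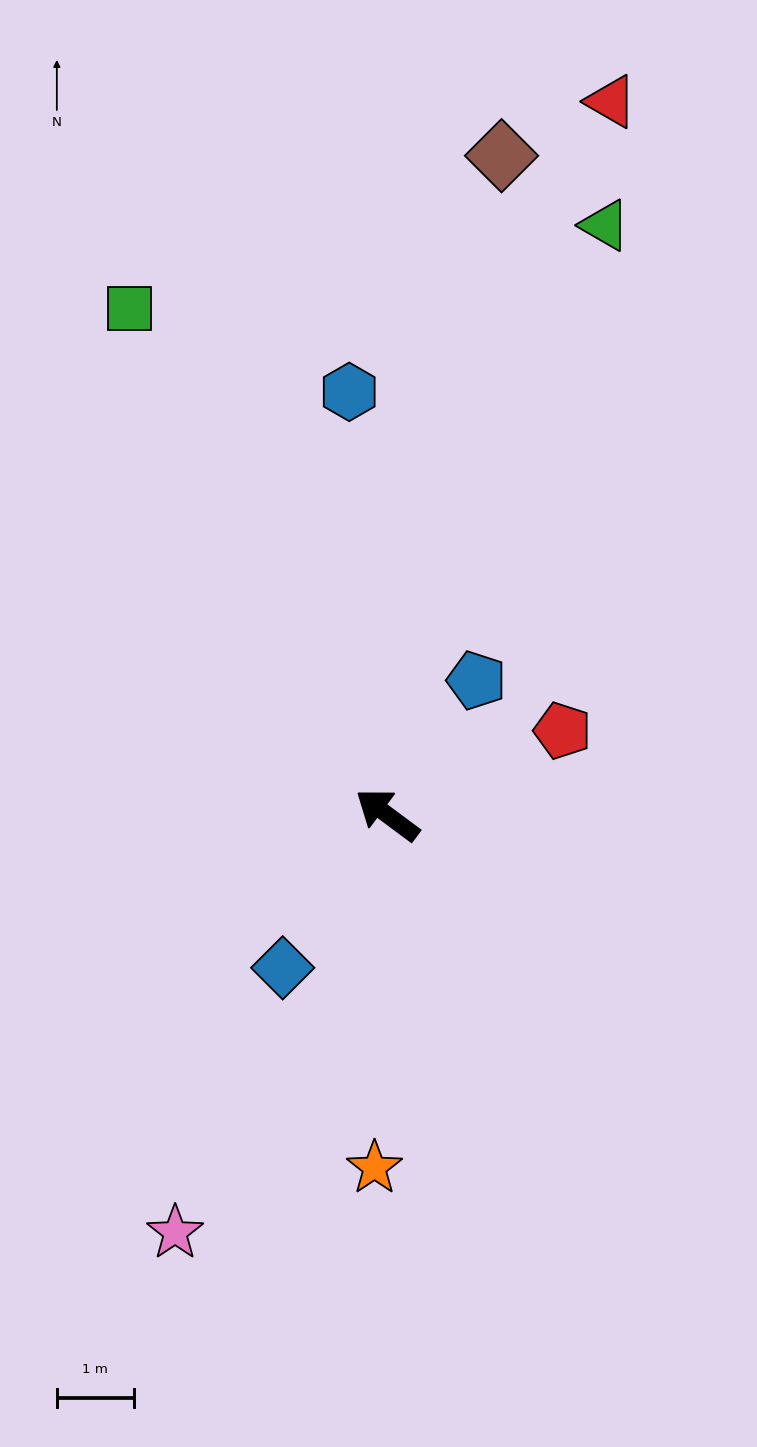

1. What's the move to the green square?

turn right 26°, forward 7.4 m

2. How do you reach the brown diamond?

turn right 63°, forward 8.7 m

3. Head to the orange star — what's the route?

turn left 125°, forward 4.6 m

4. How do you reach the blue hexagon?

turn right 48°, forward 5.5 m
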